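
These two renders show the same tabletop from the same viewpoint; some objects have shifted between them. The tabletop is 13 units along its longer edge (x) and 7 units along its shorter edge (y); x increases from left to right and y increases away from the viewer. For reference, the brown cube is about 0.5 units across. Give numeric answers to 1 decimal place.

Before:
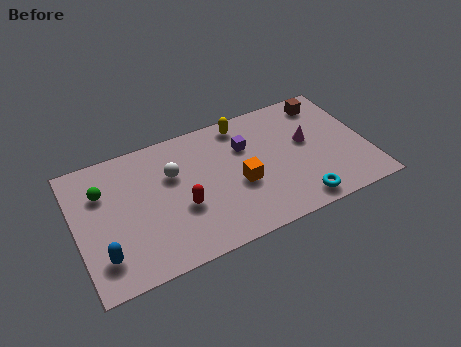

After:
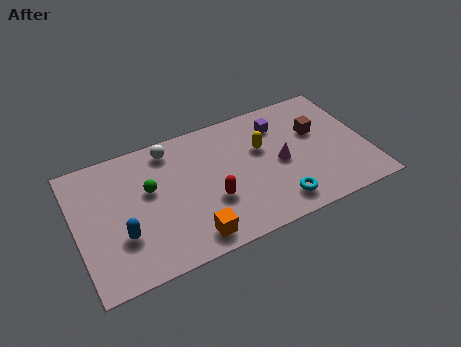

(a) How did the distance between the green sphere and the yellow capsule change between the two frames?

-1.4

They were about 6.5 units apart before and 5.1 after — 1.4 units closer together.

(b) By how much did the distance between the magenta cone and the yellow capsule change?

-2.1

Before: roughly 3.4 units apart; after: 1.3. That's 2.1 units closer together.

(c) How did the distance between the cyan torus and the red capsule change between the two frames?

-2.2

Before: roughly 5.3 units apart; after: 3.1. That's 2.2 units closer together.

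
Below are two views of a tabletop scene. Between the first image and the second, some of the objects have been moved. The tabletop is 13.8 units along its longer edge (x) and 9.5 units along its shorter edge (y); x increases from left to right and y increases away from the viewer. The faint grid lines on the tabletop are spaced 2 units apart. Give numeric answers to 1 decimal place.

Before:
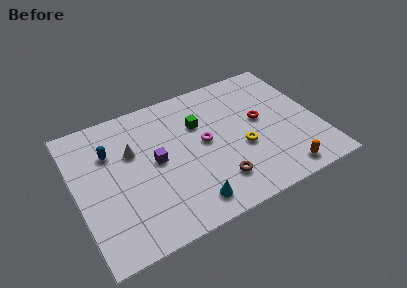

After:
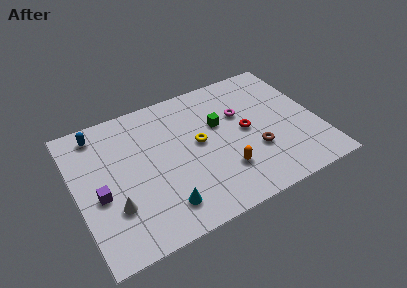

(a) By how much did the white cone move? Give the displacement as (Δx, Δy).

(-1.4, -3.2)

From the two frames, the white cone sits at roughly (3.3, 6.1) before and (1.9, 2.9) after.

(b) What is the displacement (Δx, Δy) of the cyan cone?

(-1.4, 0.4)

From the two frames, the cyan cone sits at roughly (5.9, 1.4) before and (4.5, 1.8) after.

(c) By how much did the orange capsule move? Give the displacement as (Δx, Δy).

(-3.1, 1.5)

The orange capsule was at about (11.2, 1.1) and moved to about (8.1, 2.6).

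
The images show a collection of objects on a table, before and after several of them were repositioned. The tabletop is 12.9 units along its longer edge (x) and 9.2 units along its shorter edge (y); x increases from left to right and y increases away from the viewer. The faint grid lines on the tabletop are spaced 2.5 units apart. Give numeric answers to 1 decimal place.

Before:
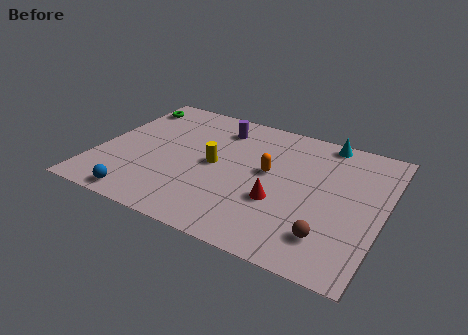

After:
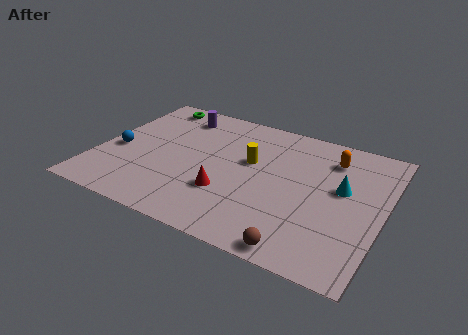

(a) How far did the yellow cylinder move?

1.7

The yellow cylinder was near (5.3, 4.6) before and (6.8, 5.5) after, so it travelled √(1.5² + 0.9²) ≈ 1.7 units.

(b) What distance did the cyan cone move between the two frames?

3.3

From (9.9, 8.4) to (11.0, 5.3), the cyan cone covered √(1.1² + 3.1²) ≈ 3.3 units.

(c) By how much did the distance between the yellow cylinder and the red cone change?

-0.7

The distance was about 3.4 in the first image and 2.7 in the second, so they moved 0.7 units closer together.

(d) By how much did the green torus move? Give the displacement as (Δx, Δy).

(1.0, 0.5)

The green torus was at about (0.8, 7.6) and moved to about (1.8, 8.1).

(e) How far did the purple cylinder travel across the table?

2.0

The purple cylinder was near (5.1, 7.4) before and (3.1, 7.6) after, so it travelled √(2.0² + 0.2²) ≈ 2.0 units.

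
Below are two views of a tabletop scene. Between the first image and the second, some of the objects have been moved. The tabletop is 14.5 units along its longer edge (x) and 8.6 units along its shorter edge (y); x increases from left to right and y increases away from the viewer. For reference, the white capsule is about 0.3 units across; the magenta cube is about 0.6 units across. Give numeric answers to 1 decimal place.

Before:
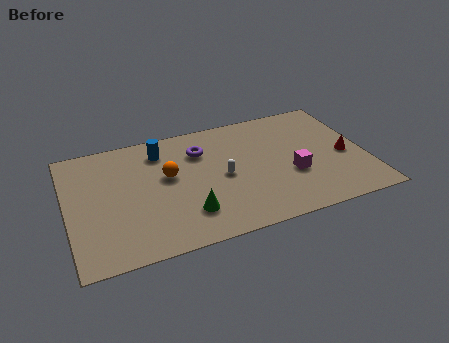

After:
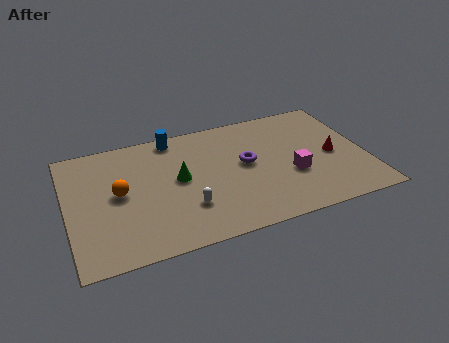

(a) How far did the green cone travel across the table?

2.5

From (5.6, 2.1) to (5.4, 4.6), the green cone covered √(0.2² + 2.5²) ≈ 2.5 units.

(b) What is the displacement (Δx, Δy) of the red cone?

(-0.6, 0.2)

The red cone started near (13.5, 3.8) and ended near (12.9, 4.0).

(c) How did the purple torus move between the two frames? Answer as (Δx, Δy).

(2.1, -1.6)

The purple torus started near (6.6, 6.3) and ended near (8.7, 4.7).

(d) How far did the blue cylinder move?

1.1

From (4.7, 6.9) to (5.4, 7.7), the blue cylinder covered √(0.7² + 0.8²) ≈ 1.1 units.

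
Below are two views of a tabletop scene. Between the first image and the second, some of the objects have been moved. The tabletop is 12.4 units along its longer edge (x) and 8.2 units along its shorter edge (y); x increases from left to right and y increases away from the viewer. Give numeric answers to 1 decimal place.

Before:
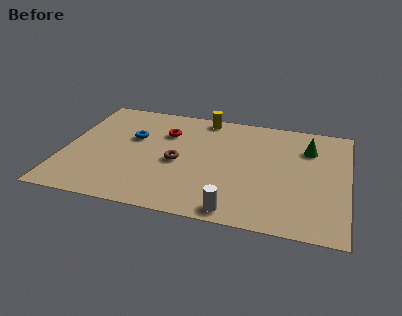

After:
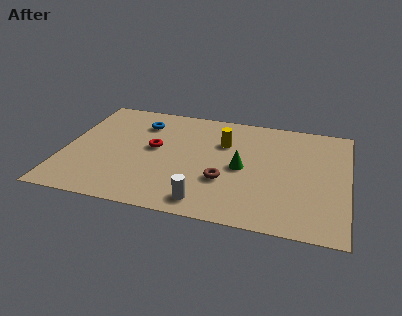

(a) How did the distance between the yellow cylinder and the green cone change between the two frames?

-3.0

The distance was about 4.9 in the first image and 1.9 in the second, so they moved 3.0 units closer together.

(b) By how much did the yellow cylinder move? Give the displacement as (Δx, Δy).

(1.0, -1.8)

The yellow cylinder was at about (5.9, 7.4) and moved to about (6.9, 5.6).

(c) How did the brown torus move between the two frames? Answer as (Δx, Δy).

(2.1, -0.9)

From the two frames, the brown torus sits at roughly (5.0, 3.7) before and (7.1, 2.8) after.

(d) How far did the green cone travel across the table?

3.5

From (10.6, 6.0) to (7.8, 3.9), the green cone covered √(2.8² + 2.1²) ≈ 3.5 units.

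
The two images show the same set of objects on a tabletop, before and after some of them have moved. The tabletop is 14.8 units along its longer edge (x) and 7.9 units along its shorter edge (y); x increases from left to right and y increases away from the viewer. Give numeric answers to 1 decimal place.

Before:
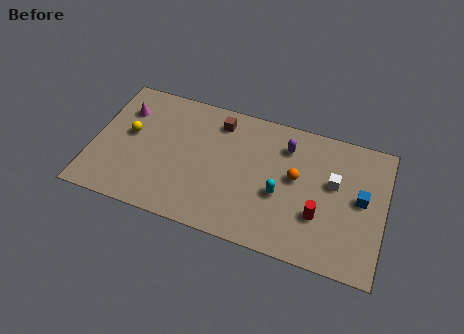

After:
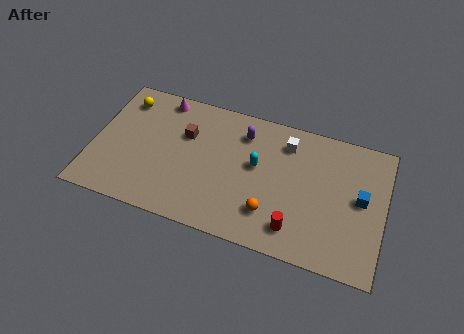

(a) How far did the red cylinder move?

1.6

The red cylinder moved from about (11.6, 2.6) to (10.5, 1.5), a distance of √(1.1² + 1.1²) ≈ 1.6.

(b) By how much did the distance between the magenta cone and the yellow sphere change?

+0.5

They were about 1.5 units apart before and 2.0 after — 0.5 units further apart.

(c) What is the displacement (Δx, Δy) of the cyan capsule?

(-1.3, 1.3)

The cyan capsule started near (9.6, 3.2) and ended near (8.3, 4.5).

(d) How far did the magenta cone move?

2.2

The magenta cone moved from about (1.4, 5.8) to (3.2, 7.0), a distance of √(1.8² + 1.2²) ≈ 2.2.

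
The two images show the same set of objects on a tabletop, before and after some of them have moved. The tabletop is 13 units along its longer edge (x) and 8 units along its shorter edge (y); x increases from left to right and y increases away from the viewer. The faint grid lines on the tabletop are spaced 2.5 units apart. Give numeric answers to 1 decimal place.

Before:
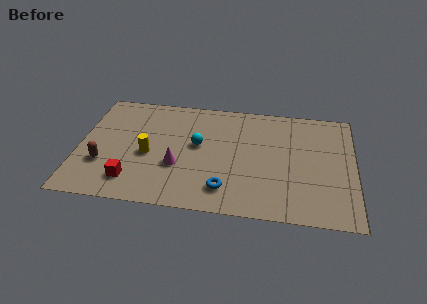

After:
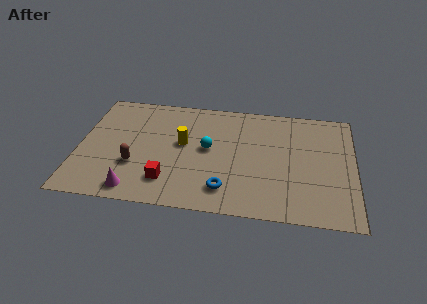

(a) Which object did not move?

the blue torus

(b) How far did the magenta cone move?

2.7

The magenta cone was near (4.7, 2.9) before and (2.8, 1.0) after, so it travelled √(1.9² + 1.9²) ≈ 2.7 units.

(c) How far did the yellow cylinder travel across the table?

1.9

From (3.3, 3.5) to (4.9, 4.5), the yellow cylinder covered √(1.6² + 1.0²) ≈ 1.9 units.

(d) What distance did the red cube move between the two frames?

1.7

The red cube moved from about (2.6, 1.6) to (4.3, 1.8), a distance of √(1.7² + 0.2²) ≈ 1.7.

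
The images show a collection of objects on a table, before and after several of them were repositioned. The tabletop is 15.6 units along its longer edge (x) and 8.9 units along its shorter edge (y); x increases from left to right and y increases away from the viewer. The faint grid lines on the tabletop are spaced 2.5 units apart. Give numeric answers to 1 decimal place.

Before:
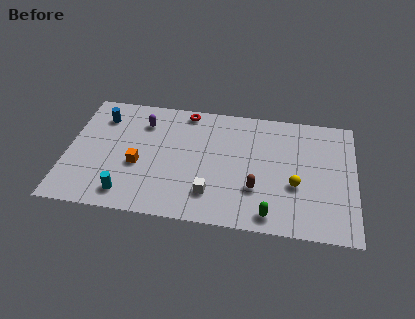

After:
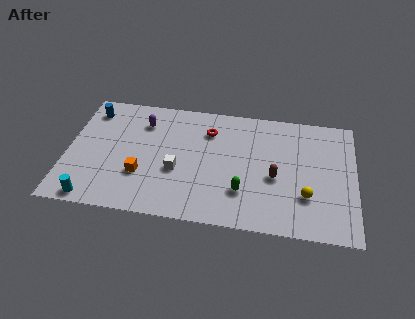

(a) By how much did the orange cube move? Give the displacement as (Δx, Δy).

(0.2, -0.7)

From the two frames, the orange cube sits at roughly (3.9, 3.6) before and (4.1, 2.9) after.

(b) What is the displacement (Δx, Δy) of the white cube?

(-1.9, 1.4)

The white cube started near (7.9, 2.1) and ended near (6.0, 3.5).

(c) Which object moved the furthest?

the white cube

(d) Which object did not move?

the purple capsule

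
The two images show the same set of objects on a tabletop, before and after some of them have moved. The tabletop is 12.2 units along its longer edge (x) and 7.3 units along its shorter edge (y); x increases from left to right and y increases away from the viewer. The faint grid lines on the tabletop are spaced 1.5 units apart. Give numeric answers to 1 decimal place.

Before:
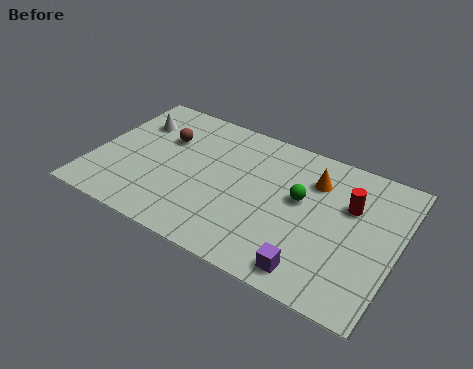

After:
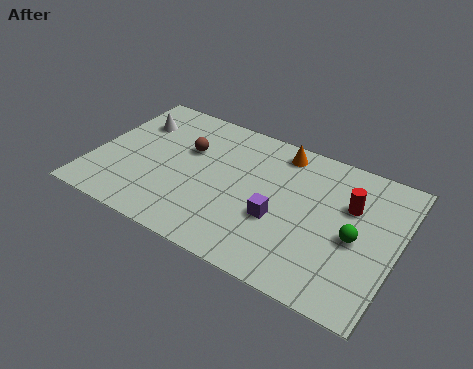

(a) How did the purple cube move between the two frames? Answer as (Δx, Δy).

(-1.6, 1.8)

The purple cube was at about (9.2, 1.0) and moved to about (7.6, 2.8).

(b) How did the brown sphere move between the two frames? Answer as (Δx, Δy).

(1.0, -0.2)

From the two frames, the brown sphere sits at roughly (2.6, 4.9) before and (3.6, 4.7) after.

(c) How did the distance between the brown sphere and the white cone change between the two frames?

+1.0

They were about 1.4 units apart before and 2.4 after — 1.0 units further apart.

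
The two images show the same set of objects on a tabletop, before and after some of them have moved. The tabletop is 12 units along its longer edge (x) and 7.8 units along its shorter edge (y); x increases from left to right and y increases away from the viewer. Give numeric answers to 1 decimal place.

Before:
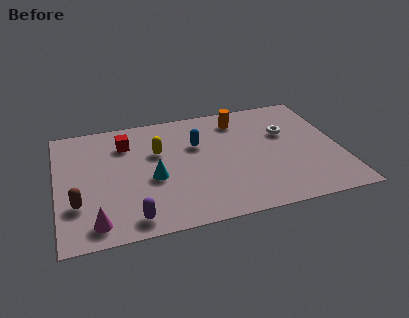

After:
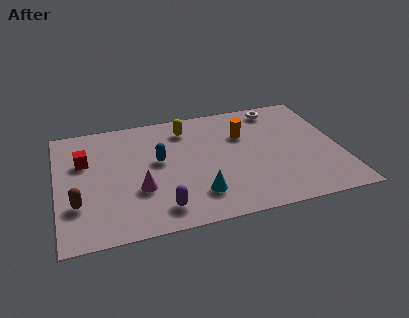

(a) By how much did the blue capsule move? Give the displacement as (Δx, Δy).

(-1.7, -0.7)

The blue capsule was at about (6.0, 5.1) and moved to about (4.3, 4.4).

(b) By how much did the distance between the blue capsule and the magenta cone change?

-4.1

The distance was about 6.0 in the first image and 1.9 in the second, so they moved 4.1 units closer together.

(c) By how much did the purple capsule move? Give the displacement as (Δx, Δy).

(1.2, 0.3)

From the two frames, the purple capsule sits at roughly (3.0, 1.0) before and (4.2, 1.3) after.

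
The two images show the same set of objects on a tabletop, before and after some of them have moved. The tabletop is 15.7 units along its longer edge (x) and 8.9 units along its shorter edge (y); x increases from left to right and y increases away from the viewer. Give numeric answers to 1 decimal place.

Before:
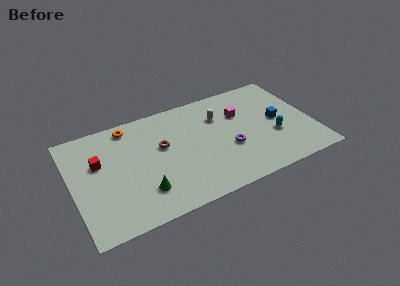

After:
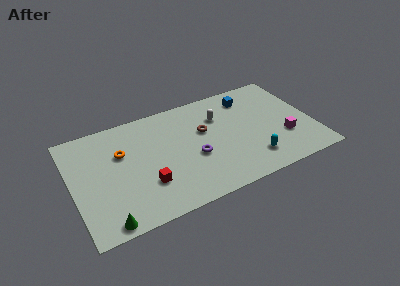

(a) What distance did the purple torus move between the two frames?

2.3

The purple torus moved from about (10.1, 3.4) to (7.8, 3.6), a distance of √(2.3² + 0.2²) ≈ 2.3.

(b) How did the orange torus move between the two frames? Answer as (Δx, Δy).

(-0.7, -2.0)

The orange torus was at about (4.0, 7.8) and moved to about (3.3, 5.8).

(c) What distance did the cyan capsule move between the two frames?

2.2

The cyan capsule moved from about (13.1, 3.3) to (11.4, 1.9), a distance of √(1.7² + 1.4²) ≈ 2.2.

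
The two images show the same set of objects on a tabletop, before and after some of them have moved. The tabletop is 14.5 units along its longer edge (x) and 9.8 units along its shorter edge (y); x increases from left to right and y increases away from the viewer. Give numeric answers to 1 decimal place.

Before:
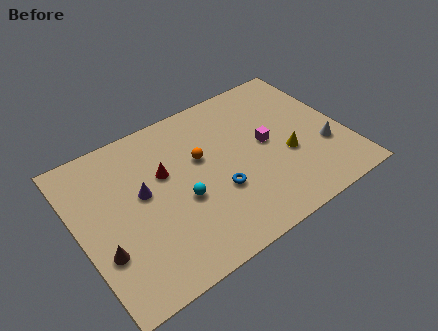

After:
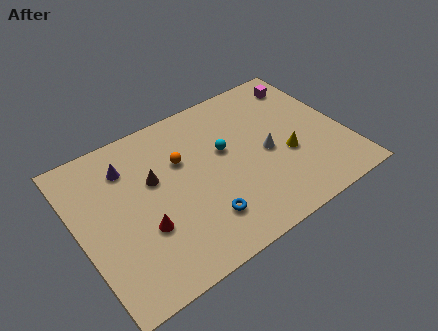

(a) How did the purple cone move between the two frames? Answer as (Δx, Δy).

(-0.5, 2.0)

The purple cone started near (3.5, 5.5) and ended near (3.0, 7.5).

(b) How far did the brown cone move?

4.3

The brown cone moved from about (1.0, 3.2) to (4.2, 6.0), a distance of √(3.2² + 2.8²) ≈ 4.3.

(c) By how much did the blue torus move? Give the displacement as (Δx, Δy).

(-1.1, -1.2)

The blue torus started near (7.3, 3.5) and ended near (6.2, 2.3).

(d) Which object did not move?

the yellow cone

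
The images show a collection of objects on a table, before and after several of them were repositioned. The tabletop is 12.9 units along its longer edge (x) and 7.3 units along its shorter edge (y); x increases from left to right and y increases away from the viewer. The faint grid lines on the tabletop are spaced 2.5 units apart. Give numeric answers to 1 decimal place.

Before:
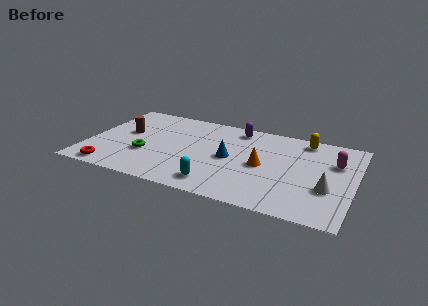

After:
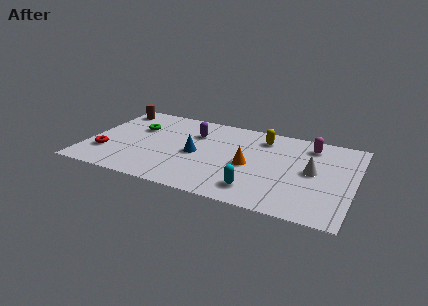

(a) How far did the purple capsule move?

2.3

From (7.0, 6.3) to (5.0, 5.2), the purple capsule covered √(2.0² + 1.1²) ≈ 2.3 units.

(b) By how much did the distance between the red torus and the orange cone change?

-0.6

Before: roughly 7.6 units apart; after: 7.0. That's 0.6 units closer together.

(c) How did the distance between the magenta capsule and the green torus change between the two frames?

-0.8

The distance was about 9.3 in the first image and 8.5 in the second, so they moved 0.8 units closer together.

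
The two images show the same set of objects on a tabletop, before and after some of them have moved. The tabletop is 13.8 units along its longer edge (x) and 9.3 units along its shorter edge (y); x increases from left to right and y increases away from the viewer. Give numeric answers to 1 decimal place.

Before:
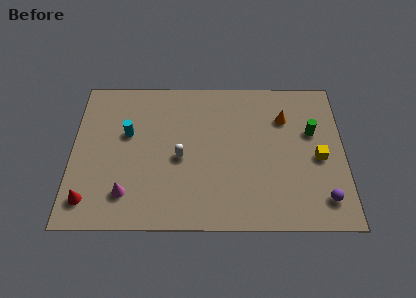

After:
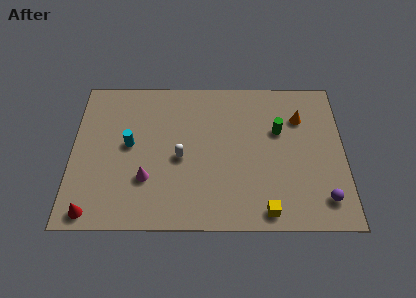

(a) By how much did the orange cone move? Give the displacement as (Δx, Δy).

(0.8, 0.0)

The orange cone was at about (10.8, 6.7) and moved to about (11.6, 6.7).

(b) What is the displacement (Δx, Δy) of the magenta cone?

(1.0, 0.9)

From the two frames, the magenta cone sits at roughly (2.8, 2.0) before and (3.8, 2.9) after.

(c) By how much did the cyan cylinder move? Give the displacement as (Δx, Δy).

(0.1, -0.7)

From the two frames, the cyan cylinder sits at roughly (2.8, 5.7) before and (2.9, 5.0) after.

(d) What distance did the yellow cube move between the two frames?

4.2

From (12.5, 4.2) to (9.8, 1.0), the yellow cube covered √(2.7² + 3.2²) ≈ 4.2 units.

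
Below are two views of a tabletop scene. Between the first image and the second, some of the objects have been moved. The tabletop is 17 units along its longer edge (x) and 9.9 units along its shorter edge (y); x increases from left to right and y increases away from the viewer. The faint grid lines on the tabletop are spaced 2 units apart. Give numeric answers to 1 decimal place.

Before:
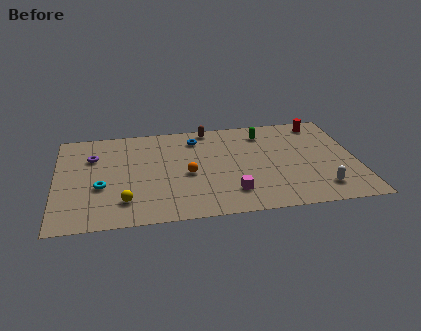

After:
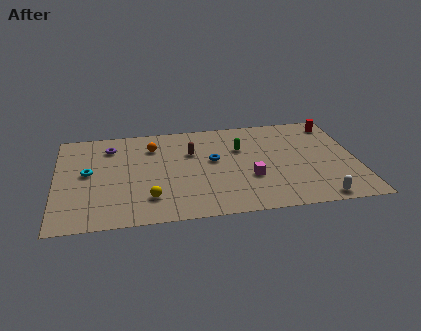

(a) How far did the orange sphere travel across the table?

3.6

The orange sphere was near (7.4, 4.4) before and (5.5, 7.5) after, so it travelled √(1.9² + 3.1²) ≈ 3.6 units.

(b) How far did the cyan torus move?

1.7

From (2.5, 3.8) to (1.8, 5.3), the cyan torus covered √(0.7² + 1.5²) ≈ 1.7 units.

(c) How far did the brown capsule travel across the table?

2.6

From (8.8, 9.0) to (7.7, 6.6), the brown capsule covered √(1.1² + 2.4²) ≈ 2.6 units.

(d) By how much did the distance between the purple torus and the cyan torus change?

-0.3

The distance was about 3.1 in the first image and 2.8 in the second, so they moved 0.3 units closer together.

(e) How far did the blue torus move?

2.6

The blue torus moved from about (8.0, 8.0) to (8.9, 5.6), a distance of √(0.9² + 2.4²) ≈ 2.6.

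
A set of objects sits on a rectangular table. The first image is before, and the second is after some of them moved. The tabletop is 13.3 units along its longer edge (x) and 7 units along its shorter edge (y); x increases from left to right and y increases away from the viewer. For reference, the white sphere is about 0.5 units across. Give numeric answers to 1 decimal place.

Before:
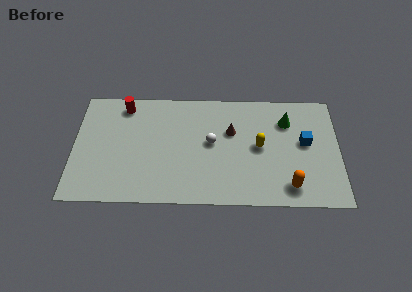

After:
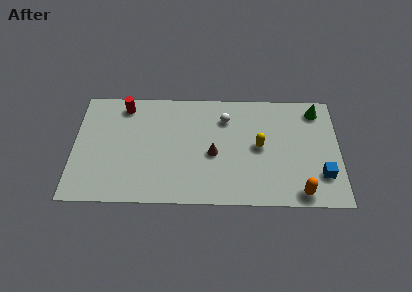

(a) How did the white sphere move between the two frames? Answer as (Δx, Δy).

(0.7, 1.5)

The white sphere started near (6.9, 3.8) and ended near (7.6, 5.3).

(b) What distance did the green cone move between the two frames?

1.7

The green cone was near (10.7, 5.2) before and (12.2, 5.9) after, so it travelled √(1.5² + 0.7²) ≈ 1.7 units.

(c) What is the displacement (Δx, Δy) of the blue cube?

(0.8, -2.0)

The blue cube was at about (11.6, 3.9) and moved to about (12.4, 1.9).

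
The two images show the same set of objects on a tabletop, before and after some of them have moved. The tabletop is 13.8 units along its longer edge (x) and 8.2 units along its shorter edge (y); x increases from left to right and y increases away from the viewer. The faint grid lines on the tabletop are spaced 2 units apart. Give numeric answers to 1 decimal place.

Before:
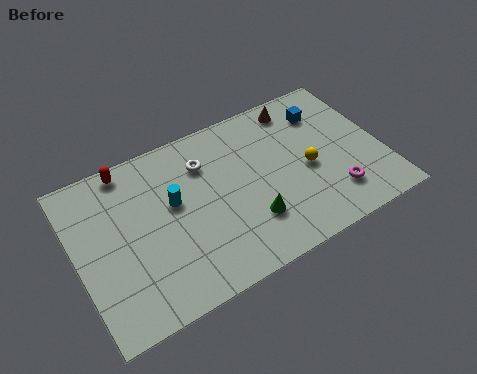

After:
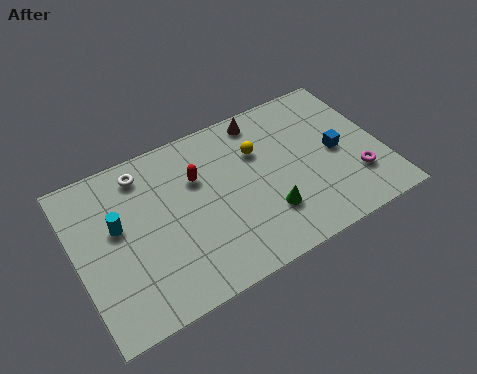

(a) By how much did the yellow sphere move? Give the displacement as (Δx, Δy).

(-2.0, 1.9)

The yellow sphere started near (10.4, 3.7) and ended near (8.4, 5.6).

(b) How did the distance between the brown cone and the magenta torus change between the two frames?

+0.8

The distance was about 5.3 in the first image and 6.1 in the second, so they moved 0.8 units further apart.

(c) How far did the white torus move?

2.8

The white torus moved from about (6.0, 6.1) to (3.3, 6.9), a distance of √(2.7² + 0.8²) ≈ 2.8.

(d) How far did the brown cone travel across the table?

1.7

The brown cone moved from about (10.5, 7.1) to (8.8, 7.2), a distance of √(1.7² + 0.1²) ≈ 1.7.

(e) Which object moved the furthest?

the red capsule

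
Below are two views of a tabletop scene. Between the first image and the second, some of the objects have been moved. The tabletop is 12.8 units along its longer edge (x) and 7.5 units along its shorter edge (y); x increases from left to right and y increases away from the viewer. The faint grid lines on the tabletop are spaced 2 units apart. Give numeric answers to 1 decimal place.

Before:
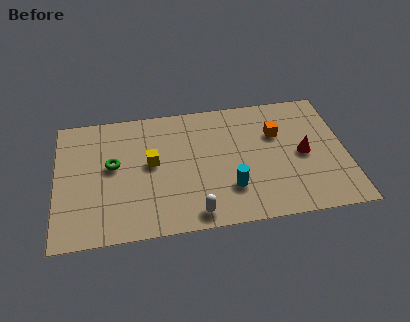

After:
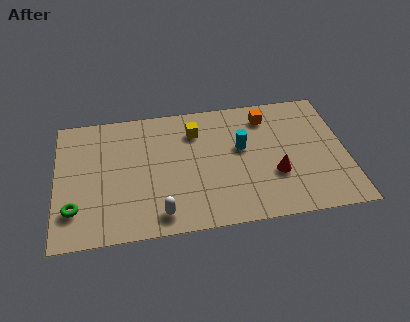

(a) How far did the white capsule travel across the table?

1.5

The white capsule was near (6.0, 0.9) before and (4.5, 1.1) after, so it travelled √(1.5² + 0.2²) ≈ 1.5 units.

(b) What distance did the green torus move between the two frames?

2.9

From (2.5, 4.2) to (0.8, 1.9), the green torus covered √(1.7² + 2.3²) ≈ 2.9 units.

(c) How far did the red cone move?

1.6

The red cone was near (10.9, 3.6) before and (9.6, 2.6) after, so it travelled √(1.3² + 1.0²) ≈ 1.6 units.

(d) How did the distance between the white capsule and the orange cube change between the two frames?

+1.4

Before: roughly 5.6 units apart; after: 7.0. That's 1.4 units further apart.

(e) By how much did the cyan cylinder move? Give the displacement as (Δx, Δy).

(0.6, 2.3)

The cyan cylinder started near (7.6, 2.1) and ended near (8.2, 4.4).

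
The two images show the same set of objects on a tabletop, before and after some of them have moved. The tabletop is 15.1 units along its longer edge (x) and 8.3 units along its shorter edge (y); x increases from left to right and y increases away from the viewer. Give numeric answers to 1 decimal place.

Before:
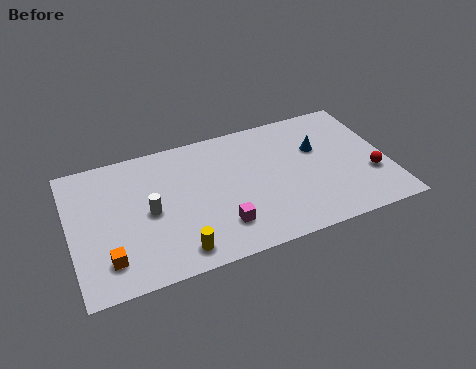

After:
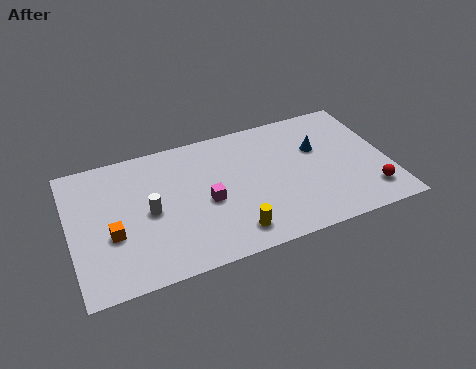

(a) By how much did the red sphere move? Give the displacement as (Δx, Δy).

(-0.2, -1.1)

From the two frames, the red sphere sits at roughly (14.2, 2.8) before and (14.0, 1.7) after.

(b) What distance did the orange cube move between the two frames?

1.4

The orange cube moved from about (1.6, 1.8) to (1.9, 3.2), a distance of √(0.3² + 1.4²) ≈ 1.4.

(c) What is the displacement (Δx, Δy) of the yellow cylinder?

(2.6, 0.2)

From the two frames, the yellow cylinder sits at roughly (4.8, 1.2) before and (7.4, 1.4) after.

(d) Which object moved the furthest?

the yellow cylinder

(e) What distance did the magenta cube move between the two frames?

1.8

From (6.9, 2.0) to (6.4, 3.7), the magenta cube covered √(0.5² + 1.7²) ≈ 1.8 units.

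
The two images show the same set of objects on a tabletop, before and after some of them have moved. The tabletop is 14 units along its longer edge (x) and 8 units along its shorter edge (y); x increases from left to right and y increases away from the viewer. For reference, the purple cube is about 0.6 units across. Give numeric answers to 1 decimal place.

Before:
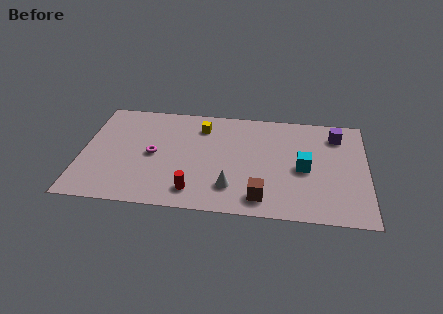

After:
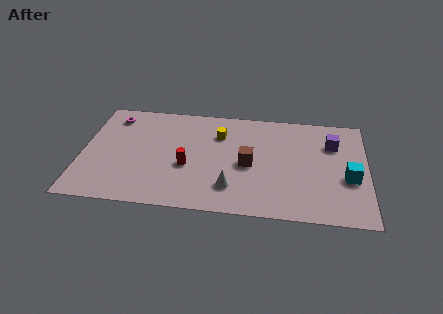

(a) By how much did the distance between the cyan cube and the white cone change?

+1.9

They were about 3.9 units apart before and 5.8 after — 1.9 units further apart.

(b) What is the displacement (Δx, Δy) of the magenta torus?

(-2.1, 2.7)

From the two frames, the magenta torus sits at roughly (3.5, 3.9) before and (1.4, 6.6) after.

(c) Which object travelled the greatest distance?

the magenta torus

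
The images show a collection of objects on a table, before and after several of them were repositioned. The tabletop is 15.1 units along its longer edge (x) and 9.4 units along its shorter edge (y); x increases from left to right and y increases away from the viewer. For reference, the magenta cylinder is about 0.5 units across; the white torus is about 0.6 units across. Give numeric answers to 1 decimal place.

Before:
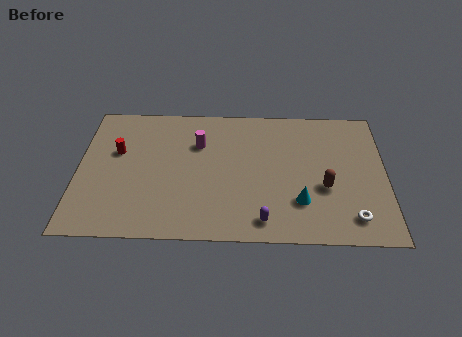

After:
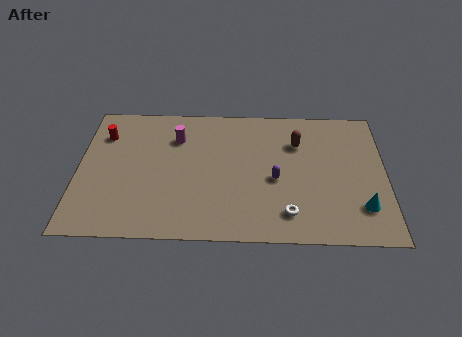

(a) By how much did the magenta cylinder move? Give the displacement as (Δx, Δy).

(-1.1, 0.4)

The magenta cylinder was at about (5.9, 6.5) and moved to about (4.8, 6.9).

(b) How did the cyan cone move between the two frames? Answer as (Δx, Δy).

(3.0, -0.3)

The cyan cone started near (10.9, 2.6) and ended near (13.9, 2.3).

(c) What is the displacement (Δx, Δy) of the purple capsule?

(0.6, 2.8)

The purple capsule was at about (9.1, 1.3) and moved to about (9.7, 4.1).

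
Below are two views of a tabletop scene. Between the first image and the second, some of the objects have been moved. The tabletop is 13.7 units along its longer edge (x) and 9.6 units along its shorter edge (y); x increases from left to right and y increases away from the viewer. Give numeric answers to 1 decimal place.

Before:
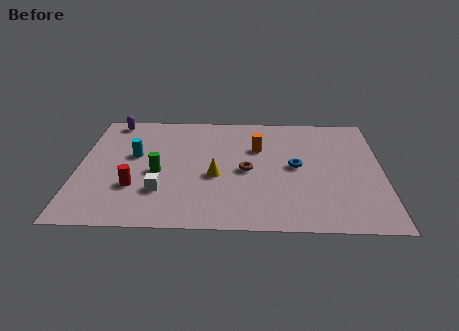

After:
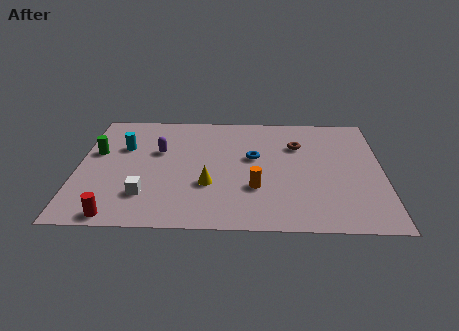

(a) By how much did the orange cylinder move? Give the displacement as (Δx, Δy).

(-0.1, -3.3)

The orange cylinder started near (8.1, 6.4) and ended near (8.0, 3.1).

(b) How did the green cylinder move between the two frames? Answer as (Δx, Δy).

(-2.8, 1.6)

The green cylinder was at about (3.6, 4.2) and moved to about (0.8, 5.8).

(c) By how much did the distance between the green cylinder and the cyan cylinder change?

-0.5

The distance was about 1.8 in the first image and 1.3 in the second, so they moved 0.5 units closer together.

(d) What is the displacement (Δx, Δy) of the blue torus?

(-1.9, 0.7)

From the two frames, the blue torus sits at roughly (9.8, 4.9) before and (7.9, 5.6) after.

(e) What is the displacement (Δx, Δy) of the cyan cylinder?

(-0.5, 0.7)

From the two frames, the cyan cylinder sits at roughly (2.5, 5.6) before and (2.0, 6.3) after.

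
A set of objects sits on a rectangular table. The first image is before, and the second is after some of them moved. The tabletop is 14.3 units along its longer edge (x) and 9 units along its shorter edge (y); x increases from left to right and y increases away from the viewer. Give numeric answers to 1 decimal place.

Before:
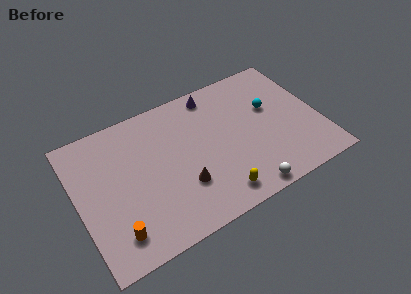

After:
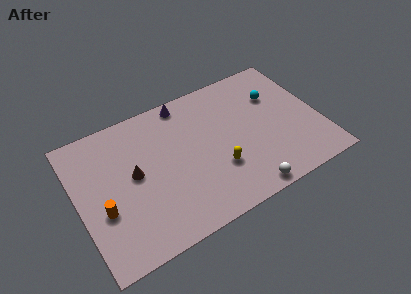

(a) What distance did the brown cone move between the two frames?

3.3

From (5.9, 2.8) to (3.3, 4.8), the brown cone covered √(2.6² + 2.0²) ≈ 3.3 units.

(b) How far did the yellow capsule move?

1.6

From (7.7, 1.3) to (8.0, 2.9), the yellow capsule covered √(0.3² + 1.6²) ≈ 1.6 units.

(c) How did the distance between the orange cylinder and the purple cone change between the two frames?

-1.9

The distance was about 9.1 in the first image and 7.2 in the second, so they moved 1.9 units closer together.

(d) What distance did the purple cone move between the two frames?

1.7

The purple cone moved from about (8.5, 7.9) to (6.8, 8.1), a distance of √(1.7² + 0.2²) ≈ 1.7.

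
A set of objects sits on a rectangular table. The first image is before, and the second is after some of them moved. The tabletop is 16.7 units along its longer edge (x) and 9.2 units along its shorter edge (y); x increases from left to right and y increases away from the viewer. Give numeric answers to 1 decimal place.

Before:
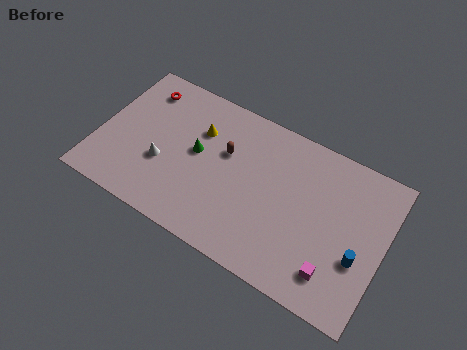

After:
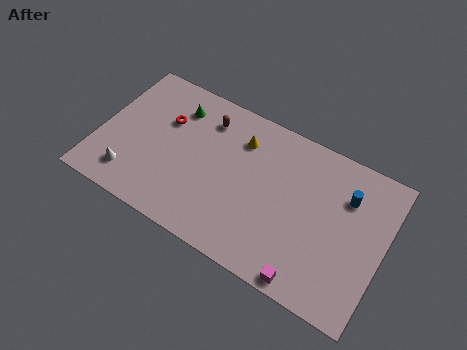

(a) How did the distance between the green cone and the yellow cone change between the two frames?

+2.5

Before: roughly 1.4 units apart; after: 3.9. That's 2.5 units further apart.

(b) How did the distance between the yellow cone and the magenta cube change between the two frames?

-1.8

The distance was about 9.7 in the first image and 7.9 in the second, so they moved 1.8 units closer together.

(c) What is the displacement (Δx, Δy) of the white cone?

(-1.7, -1.6)

From the two frames, the white cone sits at roughly (3.9, 3.4) before and (2.2, 1.8) after.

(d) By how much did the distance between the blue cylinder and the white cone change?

+1.5

They were about 11.5 units apart before and 13.0 after — 1.5 units further apart.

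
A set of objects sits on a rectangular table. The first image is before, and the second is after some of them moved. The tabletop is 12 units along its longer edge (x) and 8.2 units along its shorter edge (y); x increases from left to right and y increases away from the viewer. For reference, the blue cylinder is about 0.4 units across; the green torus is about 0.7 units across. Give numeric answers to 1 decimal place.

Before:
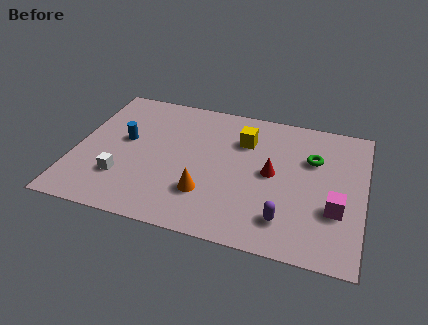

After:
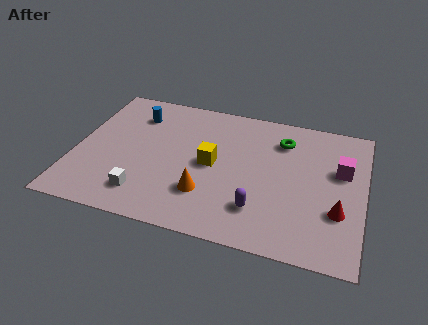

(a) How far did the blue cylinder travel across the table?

1.7

The blue cylinder moved from about (2.0, 4.6) to (2.3, 6.3), a distance of √(0.3² + 1.7²) ≈ 1.7.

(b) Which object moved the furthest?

the red cone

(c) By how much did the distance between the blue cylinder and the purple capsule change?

-0.5

They were about 7.5 units apart before and 7.0 after — 0.5 units closer together.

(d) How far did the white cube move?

1.2

From (2.1, 2.3) to (3.1, 1.6), the white cube covered √(1.0² + 0.7²) ≈ 1.2 units.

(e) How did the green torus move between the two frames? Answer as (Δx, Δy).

(-1.3, 0.8)

From the two frames, the green torus sits at roughly (9.8, 5.5) before and (8.5, 6.3) after.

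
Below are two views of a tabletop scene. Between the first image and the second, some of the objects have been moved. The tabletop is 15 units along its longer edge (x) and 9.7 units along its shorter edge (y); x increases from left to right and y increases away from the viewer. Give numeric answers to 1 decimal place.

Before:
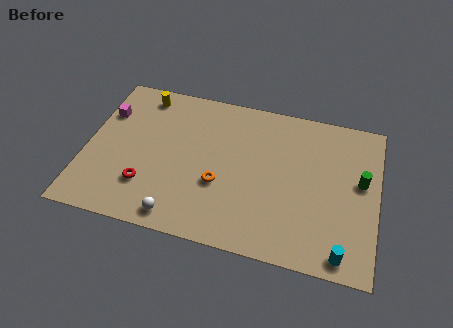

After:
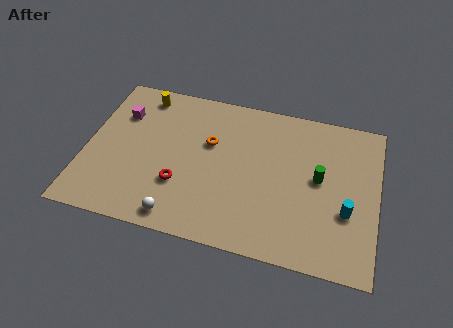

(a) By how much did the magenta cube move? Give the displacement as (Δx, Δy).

(0.8, 0.1)

The magenta cube was at about (0.8, 6.8) and moved to about (1.6, 6.9).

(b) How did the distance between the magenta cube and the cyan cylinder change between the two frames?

-1.5

The distance was about 13.9 in the first image and 12.4 in the second, so they moved 1.5 units closer together.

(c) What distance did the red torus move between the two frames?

1.8

The red torus was near (3.3, 2.6) before and (5.0, 3.1) after, so it travelled √(1.7² + 0.5²) ≈ 1.8 units.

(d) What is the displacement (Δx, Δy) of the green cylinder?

(-2.1, -0.3)

From the two frames, the green cylinder sits at roughly (14.1, 5.5) before and (12.0, 5.2) after.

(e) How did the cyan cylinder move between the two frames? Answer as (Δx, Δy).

(0.1, 2.5)

The cyan cylinder started near (13.4, 1.0) and ended near (13.5, 3.5).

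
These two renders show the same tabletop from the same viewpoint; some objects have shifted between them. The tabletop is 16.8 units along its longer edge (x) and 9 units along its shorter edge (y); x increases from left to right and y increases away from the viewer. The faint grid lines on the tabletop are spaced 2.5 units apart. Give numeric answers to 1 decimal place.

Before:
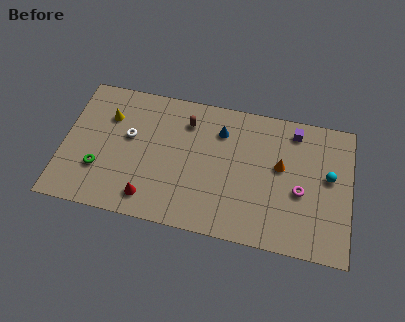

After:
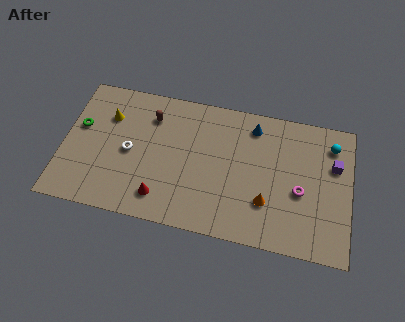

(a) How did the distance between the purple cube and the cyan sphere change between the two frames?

-2.0

Before: roughly 3.3 units apart; after: 1.3. That's 2.0 units closer together.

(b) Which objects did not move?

the magenta torus and the yellow cone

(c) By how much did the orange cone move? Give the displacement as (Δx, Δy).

(-0.7, -2.5)

From the two frames, the orange cone sits at roughly (12.7, 5.2) before and (12.0, 2.7) after.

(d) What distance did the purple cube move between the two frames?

3.0

The purple cube moved from about (13.4, 7.7) to (15.8, 5.9), a distance of √(2.4² + 1.8²) ≈ 3.0.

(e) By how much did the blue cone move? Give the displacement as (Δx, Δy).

(1.9, 0.7)

The blue cone started near (9.1, 6.8) and ended near (11.0, 7.5).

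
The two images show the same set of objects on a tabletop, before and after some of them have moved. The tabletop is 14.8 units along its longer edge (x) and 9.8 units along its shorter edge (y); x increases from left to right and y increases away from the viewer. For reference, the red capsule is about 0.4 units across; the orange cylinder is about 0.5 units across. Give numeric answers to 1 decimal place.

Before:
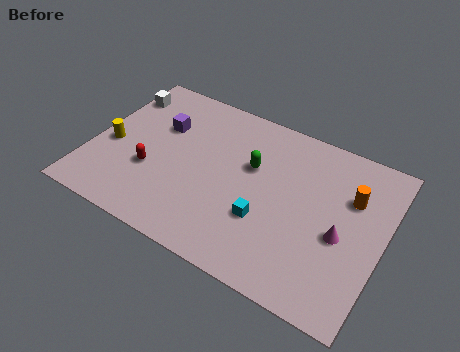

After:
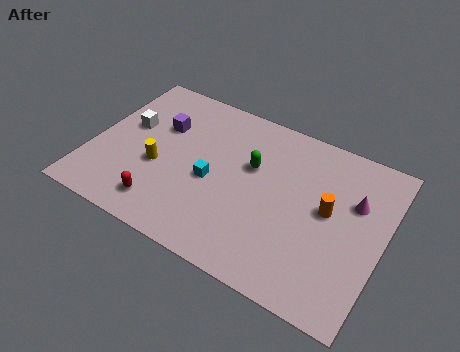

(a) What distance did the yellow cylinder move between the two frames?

2.5

The yellow cylinder was near (1.0, 4.2) before and (3.5, 3.9) after, so it travelled √(2.5² + 0.3²) ≈ 2.5 units.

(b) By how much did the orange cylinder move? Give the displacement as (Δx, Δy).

(-1.0, -1.3)

From the two frames, the orange cylinder sits at roughly (13.0, 6.6) before and (12.0, 5.3) after.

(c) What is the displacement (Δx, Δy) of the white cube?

(0.8, -1.9)

From the two frames, the white cube sits at roughly (0.8, 7.7) before and (1.6, 5.8) after.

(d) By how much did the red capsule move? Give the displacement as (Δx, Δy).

(0.9, -1.8)

The red capsule was at about (3.2, 3.5) and moved to about (4.1, 1.7).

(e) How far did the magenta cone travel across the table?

2.2

From (12.8, 4.2) to (13.2, 6.4), the magenta cone covered √(0.4² + 2.2²) ≈ 2.2 units.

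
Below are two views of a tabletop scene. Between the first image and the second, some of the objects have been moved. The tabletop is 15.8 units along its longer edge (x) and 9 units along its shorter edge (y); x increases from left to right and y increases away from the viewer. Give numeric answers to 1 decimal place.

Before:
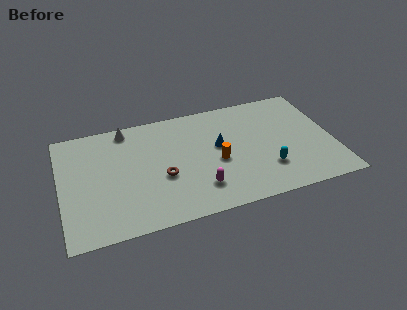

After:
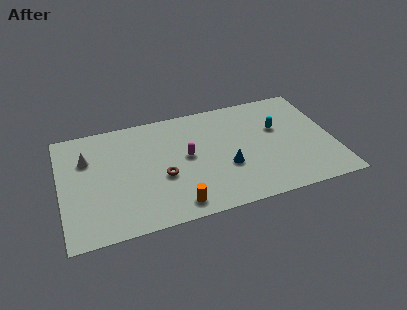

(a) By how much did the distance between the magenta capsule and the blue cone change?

-0.6

The distance was about 3.3 in the first image and 2.7 in the second, so they moved 0.6 units closer together.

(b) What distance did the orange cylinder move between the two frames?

3.7

From (9.0, 3.9) to (6.4, 1.2), the orange cylinder covered √(2.6² + 2.7²) ≈ 3.7 units.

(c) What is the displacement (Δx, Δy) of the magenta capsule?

(-0.5, 2.7)

The magenta capsule started near (7.8, 2.1) and ended near (7.3, 4.8).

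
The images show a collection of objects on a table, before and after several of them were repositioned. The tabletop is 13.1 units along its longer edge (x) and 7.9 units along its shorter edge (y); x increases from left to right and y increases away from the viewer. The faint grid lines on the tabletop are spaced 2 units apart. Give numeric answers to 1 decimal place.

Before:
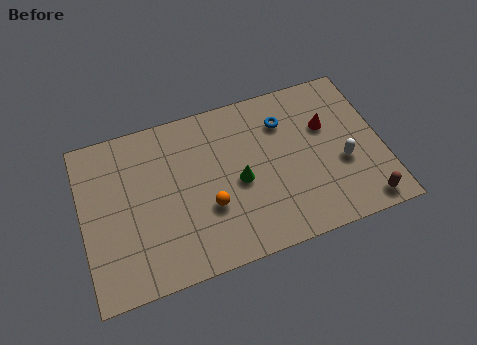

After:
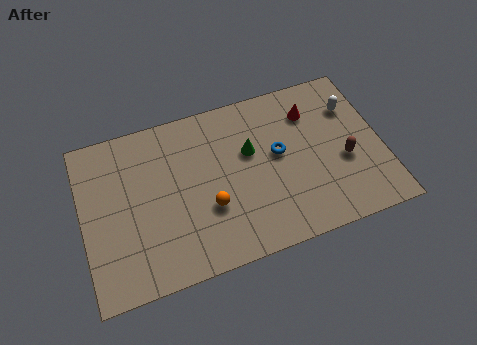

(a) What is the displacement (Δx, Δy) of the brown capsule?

(-0.6, 2.3)

From the two frames, the brown capsule sits at roughly (12.0, 0.9) before and (11.4, 3.2) after.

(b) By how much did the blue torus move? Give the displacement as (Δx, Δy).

(-0.4, -1.5)

The blue torus was at about (9.0, 5.9) and moved to about (8.6, 4.4).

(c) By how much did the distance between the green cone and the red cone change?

-1.3

They were about 4.3 units apart before and 3.0 after — 1.3 units closer together.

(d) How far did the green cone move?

1.4

The green cone moved from about (6.8, 3.6) to (7.4, 4.9), a distance of √(0.6² + 1.3²) ≈ 1.4.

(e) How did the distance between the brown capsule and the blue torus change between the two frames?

-2.8

They were about 5.8 units apart before and 3.0 after — 2.8 units closer together.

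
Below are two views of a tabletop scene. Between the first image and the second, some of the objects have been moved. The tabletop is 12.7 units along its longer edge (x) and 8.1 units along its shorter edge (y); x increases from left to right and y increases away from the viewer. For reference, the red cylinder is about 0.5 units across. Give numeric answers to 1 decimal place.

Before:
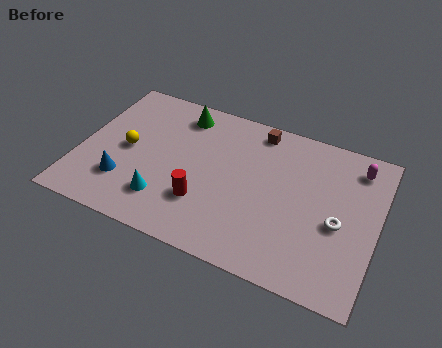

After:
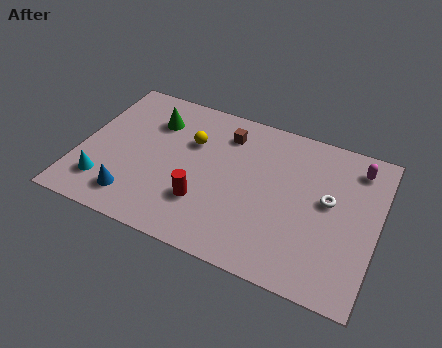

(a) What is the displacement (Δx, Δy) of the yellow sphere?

(2.6, 1.4)

From the two frames, the yellow sphere sits at roughly (2.0, 4.0) before and (4.6, 5.4) after.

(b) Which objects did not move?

the red cylinder and the magenta capsule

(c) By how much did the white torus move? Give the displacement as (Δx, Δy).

(-0.5, 1.0)

From the two frames, the white torus sits at roughly (11.1, 3.5) before and (10.6, 4.5) after.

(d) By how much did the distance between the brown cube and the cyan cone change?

+0.4

The distance was about 6.2 in the first image and 6.6 in the second, so they moved 0.4 units further apart.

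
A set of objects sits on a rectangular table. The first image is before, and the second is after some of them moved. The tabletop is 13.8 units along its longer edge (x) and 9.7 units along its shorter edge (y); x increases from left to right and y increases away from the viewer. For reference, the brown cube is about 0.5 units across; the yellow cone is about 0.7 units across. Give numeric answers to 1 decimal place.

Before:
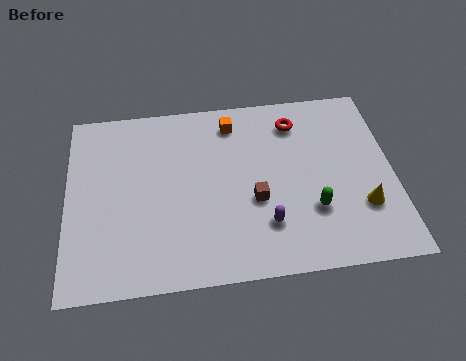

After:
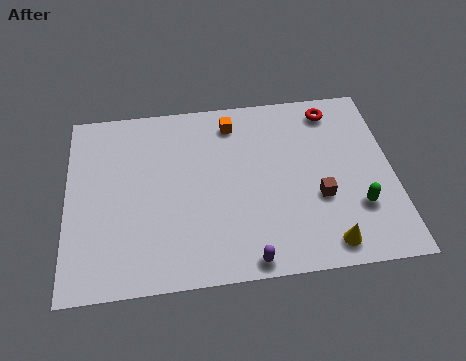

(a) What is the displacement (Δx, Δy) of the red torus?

(1.6, 0.5)

The red torus was at about (9.8, 7.8) and moved to about (11.4, 8.3).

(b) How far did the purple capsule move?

1.9

The purple capsule was near (8.3, 2.5) before and (7.5, 0.8) after, so it travelled √(0.8² + 1.7²) ≈ 1.9 units.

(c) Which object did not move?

the orange cube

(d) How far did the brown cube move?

2.7

From (7.9, 3.8) to (10.6, 3.6), the brown cube covered √(2.7² + 0.2²) ≈ 2.7 units.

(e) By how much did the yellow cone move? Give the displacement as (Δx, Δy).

(-1.6, -1.7)

From the two frames, the yellow cone sits at roughly (12.4, 2.9) before and (10.8, 1.2) after.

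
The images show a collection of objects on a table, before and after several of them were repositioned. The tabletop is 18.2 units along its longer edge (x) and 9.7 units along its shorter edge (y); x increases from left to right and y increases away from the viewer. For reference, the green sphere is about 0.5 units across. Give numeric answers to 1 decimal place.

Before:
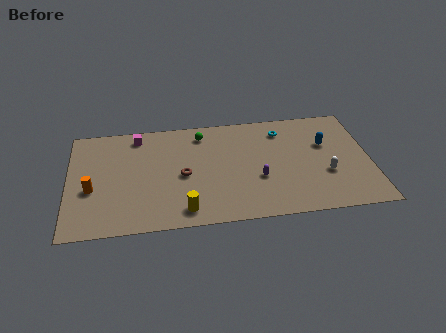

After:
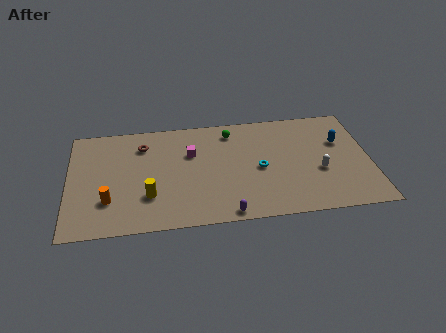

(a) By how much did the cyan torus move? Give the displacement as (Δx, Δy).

(-1.5, -3.3)

From the two frames, the cyan torus sits at roughly (13.0, 7.8) before and (11.5, 4.5) after.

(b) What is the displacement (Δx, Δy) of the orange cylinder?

(1.0, -1.1)

The orange cylinder was at about (1.4, 3.9) and moved to about (2.4, 2.8).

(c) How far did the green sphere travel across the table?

1.8

The green sphere was near (8.1, 8.1) before and (9.9, 8.1) after, so it travelled √(1.8² + 0.0²) ≈ 1.8 units.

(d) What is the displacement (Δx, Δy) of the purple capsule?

(-2.0, -2.8)

The purple capsule was at about (11.4, 3.6) and moved to about (9.4, 0.8).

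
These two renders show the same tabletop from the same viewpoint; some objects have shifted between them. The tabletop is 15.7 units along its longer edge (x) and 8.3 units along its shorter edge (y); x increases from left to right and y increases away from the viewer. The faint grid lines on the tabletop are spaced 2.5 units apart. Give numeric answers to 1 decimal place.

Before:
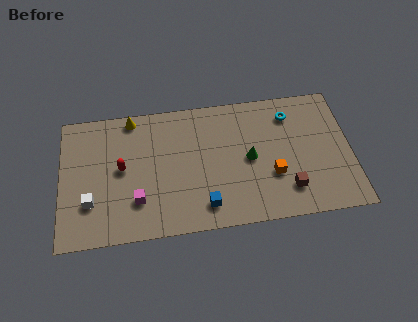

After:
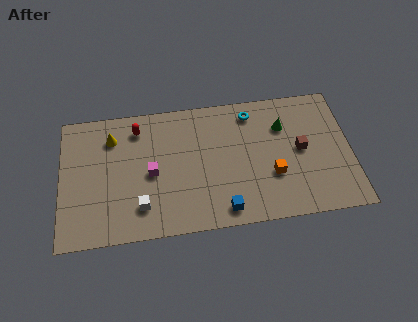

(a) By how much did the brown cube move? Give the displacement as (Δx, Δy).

(0.8, 2.4)

From the two frames, the brown cube sits at roughly (12.2, 1.9) before and (13.0, 4.3) after.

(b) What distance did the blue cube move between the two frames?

1.1

From (7.7, 1.5) to (8.7, 1.1), the blue cube covered √(1.0² + 0.4²) ≈ 1.1 units.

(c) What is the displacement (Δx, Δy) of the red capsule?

(0.9, 2.4)

From the two frames, the red capsule sits at roughly (3.3, 4.4) before and (4.2, 6.8) after.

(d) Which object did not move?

the orange cube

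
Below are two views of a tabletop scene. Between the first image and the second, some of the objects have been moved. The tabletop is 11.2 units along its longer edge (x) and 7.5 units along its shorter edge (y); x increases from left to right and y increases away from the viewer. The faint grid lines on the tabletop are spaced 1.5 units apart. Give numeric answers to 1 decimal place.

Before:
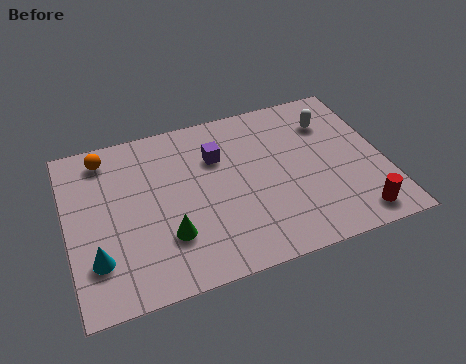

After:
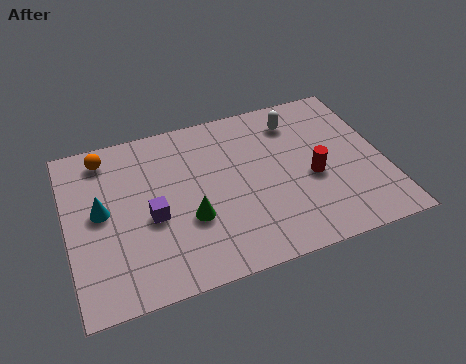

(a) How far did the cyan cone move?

2.0

The cyan cone moved from about (0.9, 2.0) to (1.2, 4.0), a distance of √(0.3² + 2.0²) ≈ 2.0.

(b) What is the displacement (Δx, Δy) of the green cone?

(0.8, 0.5)

The green cone started near (3.4, 2.2) and ended near (4.2, 2.7).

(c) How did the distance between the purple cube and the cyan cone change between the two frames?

-3.6

Before: roughly 5.5 units apart; after: 1.9. That's 3.6 units closer together.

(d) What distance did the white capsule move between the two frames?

1.3

The white capsule was near (9.5, 5.6) before and (8.3, 6.0) after, so it travelled √(1.2² + 0.4²) ≈ 1.3 units.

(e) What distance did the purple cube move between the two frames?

3.2

The purple cube was near (5.4, 5.2) before and (2.9, 3.2) after, so it travelled √(2.5² + 2.0²) ≈ 3.2 units.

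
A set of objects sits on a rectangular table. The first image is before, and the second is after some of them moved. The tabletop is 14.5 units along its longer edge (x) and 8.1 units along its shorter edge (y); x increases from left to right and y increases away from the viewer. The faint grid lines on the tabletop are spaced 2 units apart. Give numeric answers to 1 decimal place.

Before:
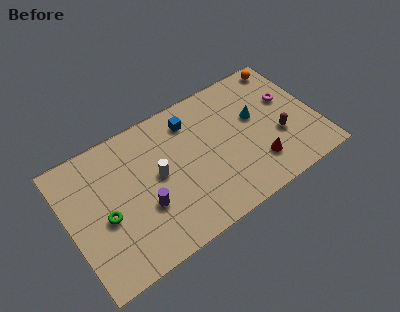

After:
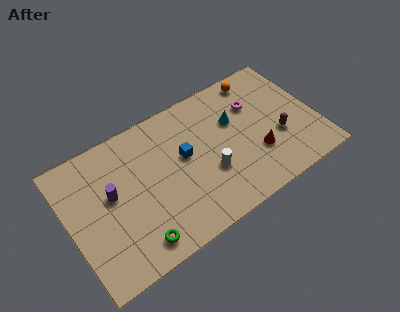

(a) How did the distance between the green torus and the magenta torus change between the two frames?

-2.2

Before: roughly 11.2 units apart; after: 9.0. That's 2.2 units closer together.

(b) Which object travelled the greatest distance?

the white cylinder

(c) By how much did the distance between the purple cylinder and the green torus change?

+1.2

Before: roughly 2.3 units apart; after: 3.5. That's 1.2 units further apart.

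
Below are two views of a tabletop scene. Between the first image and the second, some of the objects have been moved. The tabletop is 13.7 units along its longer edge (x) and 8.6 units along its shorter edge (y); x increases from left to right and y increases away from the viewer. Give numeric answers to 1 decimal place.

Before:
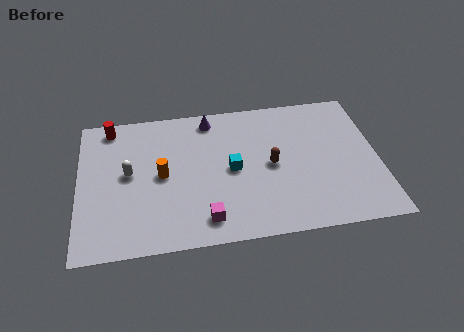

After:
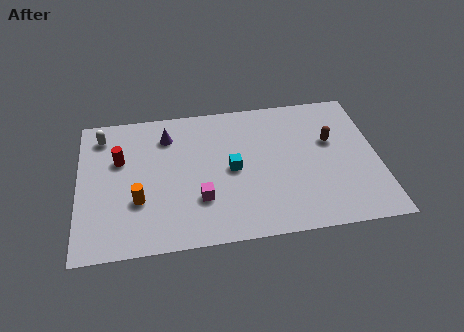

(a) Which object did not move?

the cyan cube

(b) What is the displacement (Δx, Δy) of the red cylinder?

(0.4, -2.1)

From the two frames, the red cylinder sits at roughly (1.5, 7.6) before and (1.9, 5.5) after.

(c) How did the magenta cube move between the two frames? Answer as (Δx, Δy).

(-0.2, 1.2)

From the two frames, the magenta cube sits at roughly (5.7, 1.4) before and (5.5, 2.6) after.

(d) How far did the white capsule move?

2.8

From (2.3, 4.6) to (1.1, 7.1), the white capsule covered √(1.2² + 2.5²) ≈ 2.8 units.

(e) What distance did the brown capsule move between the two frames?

3.0

The brown capsule was near (8.8, 4.2) before and (11.6, 5.3) after, so it travelled √(2.8² + 1.1²) ≈ 3.0 units.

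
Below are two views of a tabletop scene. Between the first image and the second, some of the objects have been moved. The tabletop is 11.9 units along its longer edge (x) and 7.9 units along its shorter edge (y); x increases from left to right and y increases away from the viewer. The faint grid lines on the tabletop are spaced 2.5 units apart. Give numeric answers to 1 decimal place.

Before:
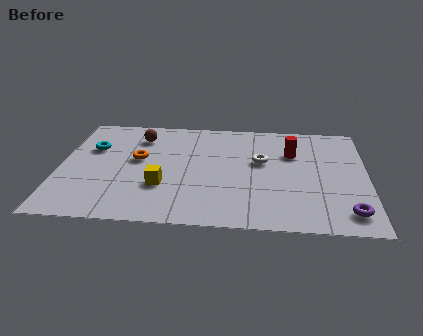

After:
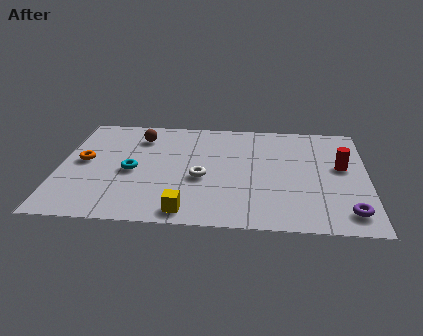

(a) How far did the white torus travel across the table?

2.7

The white torus moved from about (7.8, 4.7) to (5.5, 3.3), a distance of √(2.3² + 1.4²) ≈ 2.7.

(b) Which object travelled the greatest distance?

the white torus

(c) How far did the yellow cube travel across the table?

2.0

The yellow cube was near (4.0, 2.6) before and (5.0, 0.9) after, so it travelled √(1.0² + 1.7²) ≈ 2.0 units.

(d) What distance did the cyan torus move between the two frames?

2.3

From (1.2, 5.2) to (2.8, 3.6), the cyan torus covered √(1.6² + 1.6²) ≈ 2.3 units.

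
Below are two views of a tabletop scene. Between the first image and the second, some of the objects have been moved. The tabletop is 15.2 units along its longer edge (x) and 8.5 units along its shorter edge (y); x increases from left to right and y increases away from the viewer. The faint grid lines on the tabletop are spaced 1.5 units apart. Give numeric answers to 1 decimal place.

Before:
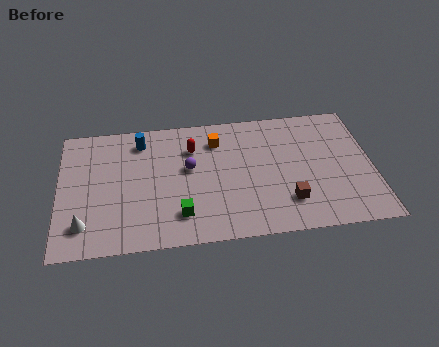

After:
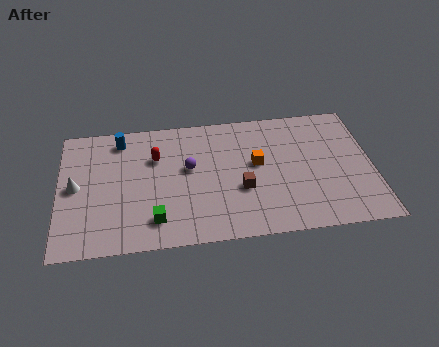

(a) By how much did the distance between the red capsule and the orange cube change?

+3.7

They were about 1.3 units apart before and 5.0 after — 3.7 units further apart.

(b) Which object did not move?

the purple sphere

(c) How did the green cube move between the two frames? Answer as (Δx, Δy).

(-1.2, -0.2)

The green cube started near (5.8, 1.9) and ended near (4.6, 1.7).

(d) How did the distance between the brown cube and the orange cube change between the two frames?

-3.8

They were about 5.6 units apart before and 1.8 after — 3.8 units closer together.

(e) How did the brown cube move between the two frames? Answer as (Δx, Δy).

(-2.2, 1.1)

The brown cube was at about (11.0, 2.1) and moved to about (8.8, 3.2).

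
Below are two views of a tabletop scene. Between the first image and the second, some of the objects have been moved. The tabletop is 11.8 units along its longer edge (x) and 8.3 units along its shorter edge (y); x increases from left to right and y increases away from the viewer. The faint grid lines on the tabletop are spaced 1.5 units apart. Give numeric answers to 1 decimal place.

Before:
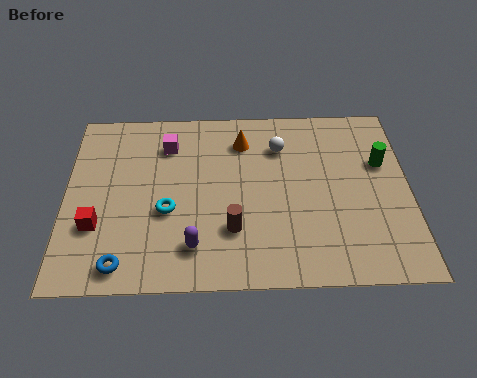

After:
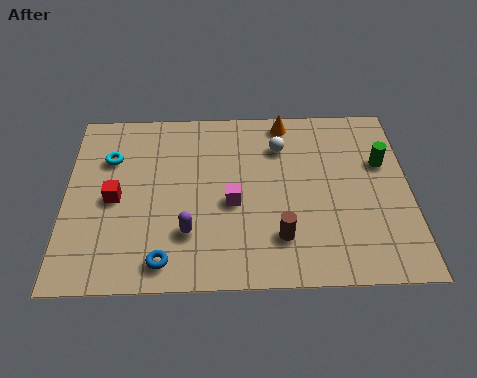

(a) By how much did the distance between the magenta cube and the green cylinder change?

-2.0

Before: roughly 7.5 units apart; after: 5.5. That's 2.0 units closer together.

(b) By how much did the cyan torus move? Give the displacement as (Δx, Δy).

(-2.0, 2.5)

The cyan torus started near (3.5, 3.3) and ended near (1.5, 5.8).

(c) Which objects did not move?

the white sphere and the green cylinder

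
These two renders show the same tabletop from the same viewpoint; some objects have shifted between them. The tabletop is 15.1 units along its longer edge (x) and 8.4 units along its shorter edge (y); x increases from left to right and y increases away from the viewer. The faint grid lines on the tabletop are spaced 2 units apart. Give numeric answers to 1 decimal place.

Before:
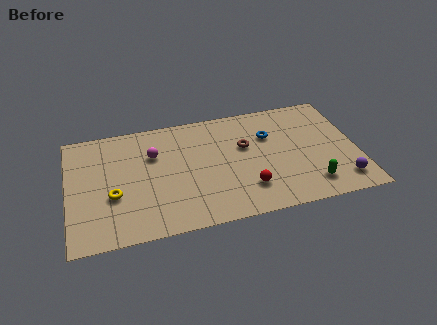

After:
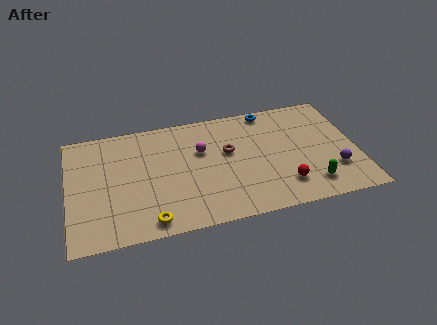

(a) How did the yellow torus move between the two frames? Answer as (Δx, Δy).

(1.8, -2.2)

From the two frames, the yellow torus sits at roughly (2.3, 3.2) before and (4.1, 1.0) after.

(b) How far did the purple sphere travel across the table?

0.9

The purple sphere moved from about (14.1, 1.5) to (13.8, 2.4), a distance of √(0.3² + 0.9²) ≈ 0.9.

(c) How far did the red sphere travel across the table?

1.9

From (9.2, 2.1) to (11.1, 1.9), the red sphere covered √(1.9² + 0.2²) ≈ 1.9 units.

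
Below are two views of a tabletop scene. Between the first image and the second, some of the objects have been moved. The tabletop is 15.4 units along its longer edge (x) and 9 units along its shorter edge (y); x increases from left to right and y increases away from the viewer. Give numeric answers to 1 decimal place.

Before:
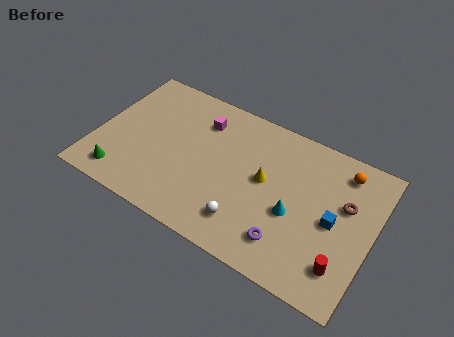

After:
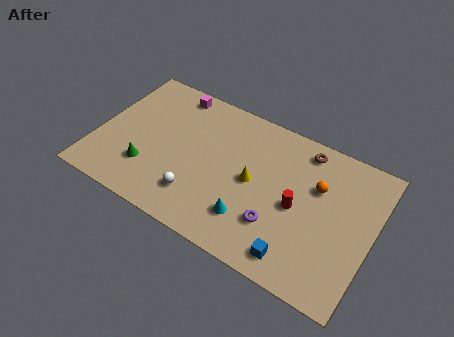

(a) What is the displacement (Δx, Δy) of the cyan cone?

(-2.2, -1.5)

From the two frames, the cyan cone sits at roughly (11.2, 3.7) before and (9.0, 2.2) after.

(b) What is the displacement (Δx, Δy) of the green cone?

(1.3, 1.1)

From the two frames, the green cone sits at roughly (1.8, 1.4) before and (3.1, 2.5) after.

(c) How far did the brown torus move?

3.4

The brown torus moved from about (13.8, 5.6) to (11.2, 7.8), a distance of √(2.6² + 2.2²) ≈ 3.4.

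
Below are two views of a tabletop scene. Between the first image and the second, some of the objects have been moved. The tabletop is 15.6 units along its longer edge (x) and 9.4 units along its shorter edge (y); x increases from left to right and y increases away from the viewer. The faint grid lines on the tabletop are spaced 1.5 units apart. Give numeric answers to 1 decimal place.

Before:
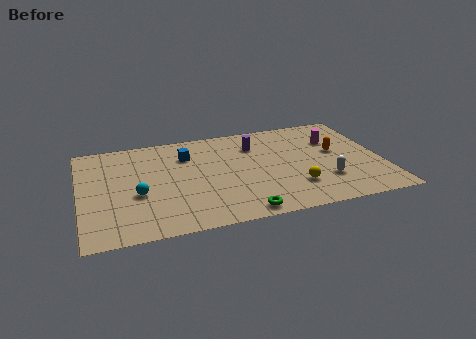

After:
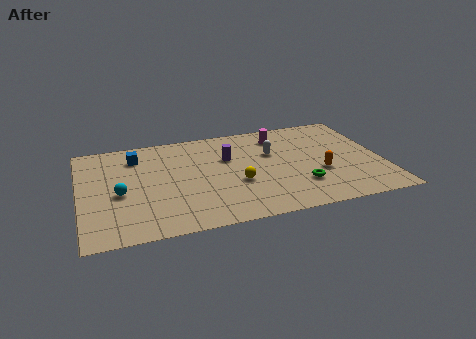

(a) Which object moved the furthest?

the white capsule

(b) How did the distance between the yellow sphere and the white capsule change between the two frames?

+1.5

The distance was about 1.6 in the first image and 3.1 in the second, so they moved 1.5 units further apart.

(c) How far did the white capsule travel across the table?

4.1

From (12.5, 2.7) to (10.0, 6.0), the white capsule covered √(2.5² + 3.3²) ≈ 4.1 units.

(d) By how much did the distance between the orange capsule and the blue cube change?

+2.2

The distance was about 7.9 in the first image and 10.1 in the second, so they moved 2.2 units further apart.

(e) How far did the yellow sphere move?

3.1

The yellow sphere moved from about (10.9, 2.5) to (8.0, 3.6), a distance of √(2.9² + 1.1²) ≈ 3.1.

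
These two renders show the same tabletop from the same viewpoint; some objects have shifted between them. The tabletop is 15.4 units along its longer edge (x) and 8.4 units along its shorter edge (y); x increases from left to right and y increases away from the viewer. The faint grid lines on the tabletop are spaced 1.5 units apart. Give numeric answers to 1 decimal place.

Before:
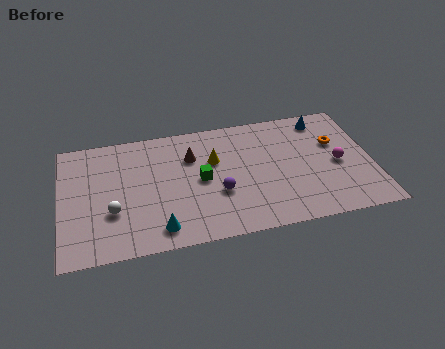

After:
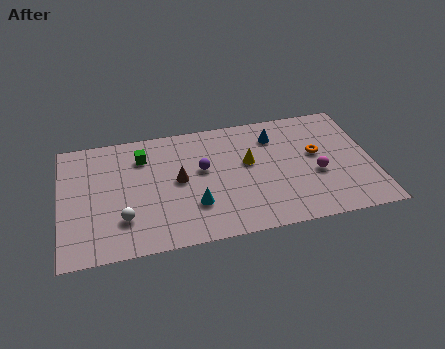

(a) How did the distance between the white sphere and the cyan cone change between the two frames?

+0.8

They were about 2.7 units apart before and 3.5 after — 0.8 units further apart.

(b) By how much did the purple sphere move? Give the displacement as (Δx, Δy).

(-0.7, 1.8)

From the two frames, the purple sphere sits at roughly (7.7, 3.1) before and (7.0, 4.9) after.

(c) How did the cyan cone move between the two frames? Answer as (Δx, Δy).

(1.8, 1.2)

The cyan cone started near (4.7, 1.3) and ended near (6.5, 2.5).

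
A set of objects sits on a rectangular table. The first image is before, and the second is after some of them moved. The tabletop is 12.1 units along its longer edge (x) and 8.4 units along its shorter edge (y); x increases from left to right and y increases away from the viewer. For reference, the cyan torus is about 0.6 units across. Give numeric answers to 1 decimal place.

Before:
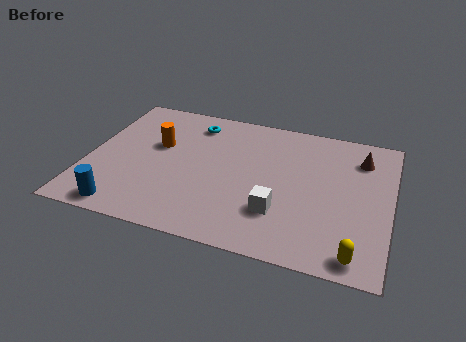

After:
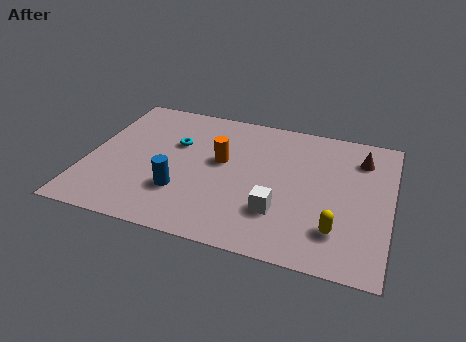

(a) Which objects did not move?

the brown cone and the white cube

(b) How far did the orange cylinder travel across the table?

2.6

The orange cylinder moved from about (2.7, 5.1) to (5.3, 4.8), a distance of √(2.6² + 0.3²) ≈ 2.6.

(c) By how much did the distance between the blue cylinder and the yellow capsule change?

-2.9

They were about 9.1 units apart before and 6.2 after — 2.9 units closer together.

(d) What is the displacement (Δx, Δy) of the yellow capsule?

(-0.8, 1.1)

The yellow capsule was at about (10.9, 0.9) and moved to about (10.1, 2.0).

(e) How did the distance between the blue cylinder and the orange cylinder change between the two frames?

-1.6

Before: roughly 4.3 units apart; after: 2.7. That's 1.6 units closer together.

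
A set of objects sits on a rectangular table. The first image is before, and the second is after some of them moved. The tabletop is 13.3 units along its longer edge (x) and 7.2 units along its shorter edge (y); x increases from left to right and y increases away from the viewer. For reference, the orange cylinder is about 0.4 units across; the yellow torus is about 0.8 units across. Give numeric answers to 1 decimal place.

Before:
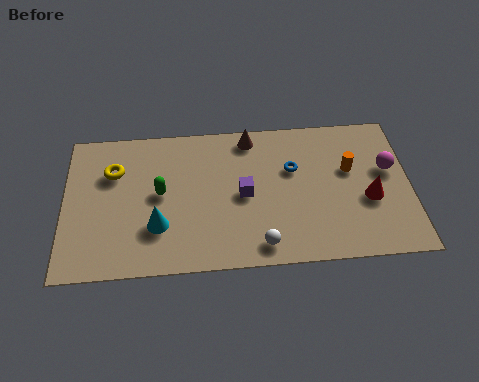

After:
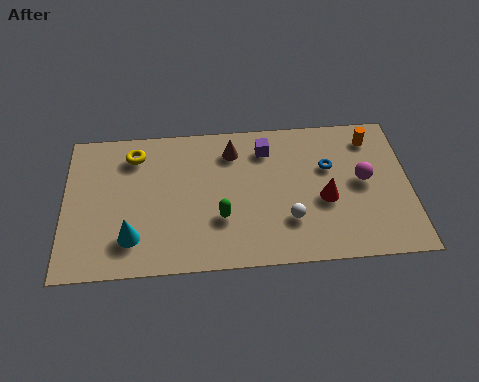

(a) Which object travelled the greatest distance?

the green capsule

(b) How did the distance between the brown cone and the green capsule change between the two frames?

-1.0

The distance was about 4.3 in the first image and 3.3 in the second, so they moved 1.0 units closer together.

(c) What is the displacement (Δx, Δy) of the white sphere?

(1.1, 1.1)

The white sphere was at about (7.5, 1.0) and moved to about (8.6, 2.1).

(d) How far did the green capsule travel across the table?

2.7

The green capsule was near (3.7, 3.8) before and (6.0, 2.4) after, so it travelled √(2.3² + 1.4²) ≈ 2.7 units.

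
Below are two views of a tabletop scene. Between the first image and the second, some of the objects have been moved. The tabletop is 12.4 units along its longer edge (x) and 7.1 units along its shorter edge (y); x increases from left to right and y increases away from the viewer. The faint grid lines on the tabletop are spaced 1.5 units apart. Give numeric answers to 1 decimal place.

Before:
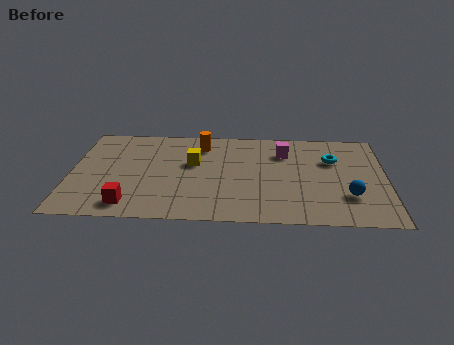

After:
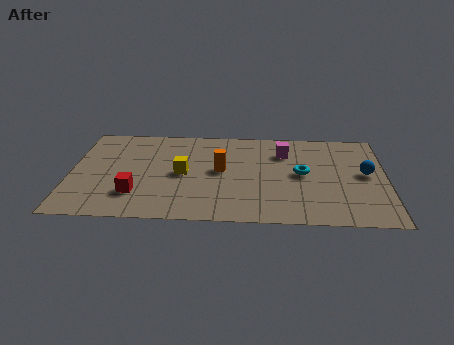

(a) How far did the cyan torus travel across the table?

1.6

From (10.3, 4.8) to (9.1, 3.7), the cyan torus covered √(1.2² + 1.1²) ≈ 1.6 units.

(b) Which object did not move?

the magenta cube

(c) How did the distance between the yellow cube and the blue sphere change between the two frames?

+0.7

Before: roughly 6.5 units apart; after: 7.2. That's 0.7 units further apart.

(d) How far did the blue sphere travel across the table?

1.8

The blue sphere moved from about (10.9, 2.1) to (11.6, 3.8), a distance of √(0.7² + 1.7²) ≈ 1.8.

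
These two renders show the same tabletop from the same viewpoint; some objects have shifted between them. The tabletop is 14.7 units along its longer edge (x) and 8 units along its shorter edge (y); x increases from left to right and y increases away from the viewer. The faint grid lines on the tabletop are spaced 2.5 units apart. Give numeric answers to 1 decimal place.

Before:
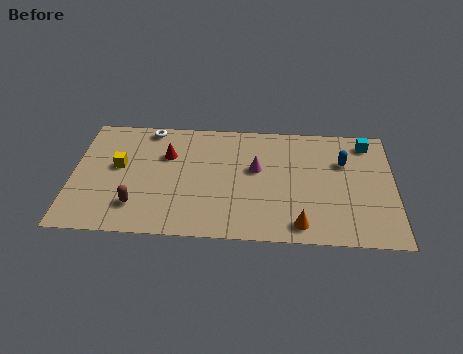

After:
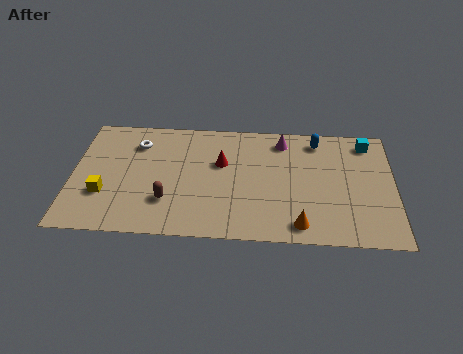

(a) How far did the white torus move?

1.2

The white torus moved from about (3.4, 7.2) to (2.9, 6.1), a distance of √(0.5² + 1.1²) ≈ 1.2.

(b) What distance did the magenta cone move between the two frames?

2.3

The magenta cone was near (8.4, 4.7) before and (9.6, 6.7) after, so it travelled √(1.2² + 2.0²) ≈ 2.3 units.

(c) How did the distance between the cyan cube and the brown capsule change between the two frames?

-1.4

Before: roughly 11.6 units apart; after: 10.2. That's 1.4 units closer together.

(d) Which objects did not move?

the cyan cube and the orange cone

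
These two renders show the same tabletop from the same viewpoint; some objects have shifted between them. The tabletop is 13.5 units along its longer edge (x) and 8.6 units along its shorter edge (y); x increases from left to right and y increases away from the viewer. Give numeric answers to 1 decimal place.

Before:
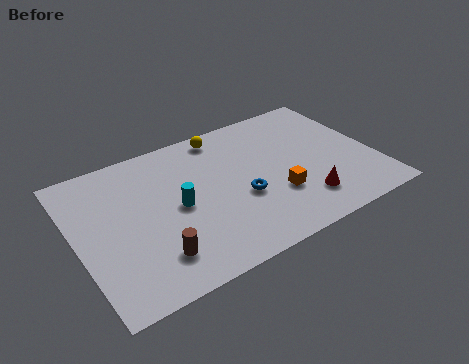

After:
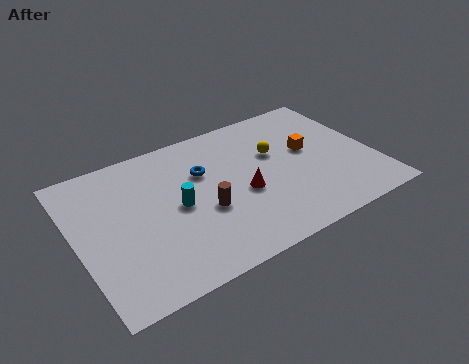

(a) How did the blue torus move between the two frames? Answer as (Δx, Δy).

(-1.4, 2.3)

The blue torus was at about (7.3, 3.4) and moved to about (5.9, 5.7).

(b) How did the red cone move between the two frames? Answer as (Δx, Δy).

(-2.5, 1.7)

From the two frames, the red cone sits at roughly (9.9, 1.9) before and (7.4, 3.6) after.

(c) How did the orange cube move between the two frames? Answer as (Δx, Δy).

(1.9, 2.1)

From the two frames, the orange cube sits at roughly (8.8, 2.8) before and (10.7, 4.9) after.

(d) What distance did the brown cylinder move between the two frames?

2.9

The brown cylinder was near (3.1, 1.9) before and (5.6, 3.4) after, so it travelled √(2.5² + 1.5²) ≈ 2.9 units.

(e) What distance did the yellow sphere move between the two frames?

3.0

The yellow sphere moved from about (7.1, 7.6) to (9.2, 5.4), a distance of √(2.1² + 2.2²) ≈ 3.0.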